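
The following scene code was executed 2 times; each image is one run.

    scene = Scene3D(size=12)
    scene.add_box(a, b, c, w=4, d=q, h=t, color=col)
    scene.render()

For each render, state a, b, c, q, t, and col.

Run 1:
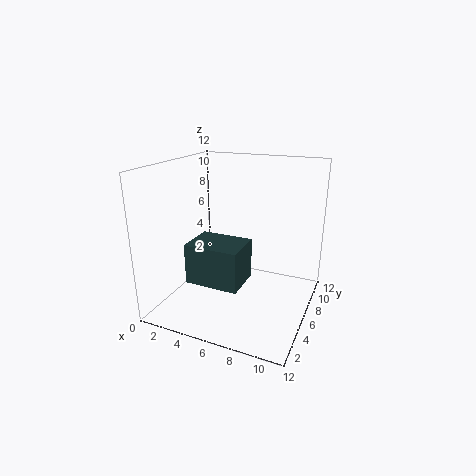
a = 4
b = 1
c = 4
q = 3
t = 3
col = 'darkslategray'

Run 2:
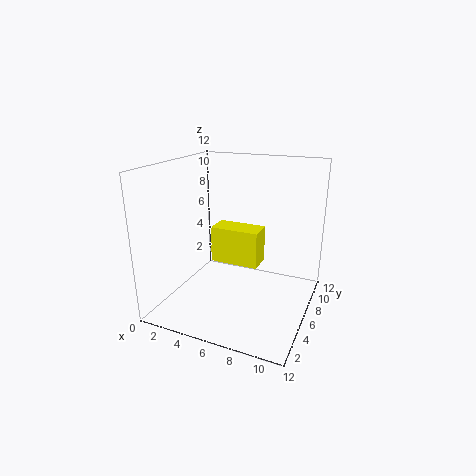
a = 4
b = 5
c = 4
q = 2
t = 3
col = 'yellow'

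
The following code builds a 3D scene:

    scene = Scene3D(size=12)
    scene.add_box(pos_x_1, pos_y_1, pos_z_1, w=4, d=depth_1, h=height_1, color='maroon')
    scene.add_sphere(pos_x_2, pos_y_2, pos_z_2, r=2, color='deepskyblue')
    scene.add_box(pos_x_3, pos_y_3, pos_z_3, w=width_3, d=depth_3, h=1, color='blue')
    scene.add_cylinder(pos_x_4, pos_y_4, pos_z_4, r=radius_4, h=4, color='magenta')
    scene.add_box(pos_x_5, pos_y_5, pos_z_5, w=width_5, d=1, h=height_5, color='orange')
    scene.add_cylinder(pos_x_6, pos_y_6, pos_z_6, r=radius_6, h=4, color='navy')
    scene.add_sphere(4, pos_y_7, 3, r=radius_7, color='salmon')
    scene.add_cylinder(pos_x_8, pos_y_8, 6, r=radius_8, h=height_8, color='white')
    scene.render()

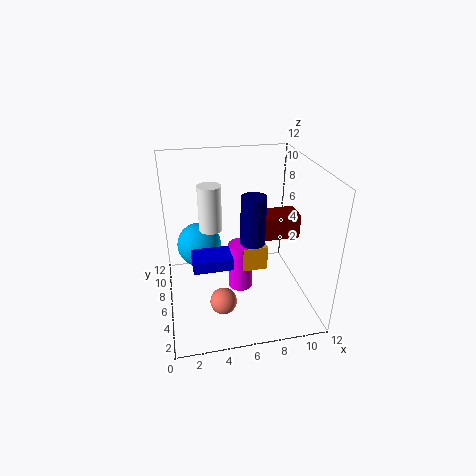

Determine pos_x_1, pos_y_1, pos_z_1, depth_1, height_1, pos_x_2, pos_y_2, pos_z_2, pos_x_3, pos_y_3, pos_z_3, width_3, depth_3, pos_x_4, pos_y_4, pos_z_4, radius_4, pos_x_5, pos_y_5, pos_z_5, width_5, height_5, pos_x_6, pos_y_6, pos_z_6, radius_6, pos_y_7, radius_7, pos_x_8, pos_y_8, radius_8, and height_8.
pos_x_1 = 7
pos_y_1 = 5
pos_z_1 = 6
depth_1 = 2
height_1 = 2
pos_x_2 = 3
pos_y_2 = 9
pos_z_2 = 4
pos_x_3 = 2
pos_y_3 = 3
pos_z_3 = 5
width_3 = 3
depth_3 = 2
pos_x_4 = 6
pos_y_4 = 5
pos_z_4 = 2
radius_4 = 1
pos_x_5 = 6
pos_y_5 = 4
pos_z_5 = 4
width_5 = 2
height_5 = 2
pos_x_6 = 7
pos_y_6 = 5
pos_z_6 = 6
radius_6 = 1
pos_y_7 = 2
radius_7 = 1
pos_x_8 = 4
pos_y_8 = 8
radius_8 = 1
height_8 = 4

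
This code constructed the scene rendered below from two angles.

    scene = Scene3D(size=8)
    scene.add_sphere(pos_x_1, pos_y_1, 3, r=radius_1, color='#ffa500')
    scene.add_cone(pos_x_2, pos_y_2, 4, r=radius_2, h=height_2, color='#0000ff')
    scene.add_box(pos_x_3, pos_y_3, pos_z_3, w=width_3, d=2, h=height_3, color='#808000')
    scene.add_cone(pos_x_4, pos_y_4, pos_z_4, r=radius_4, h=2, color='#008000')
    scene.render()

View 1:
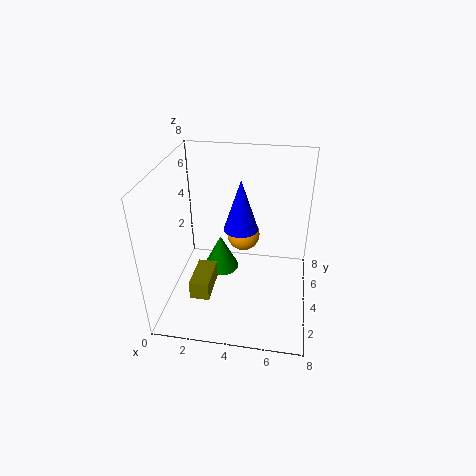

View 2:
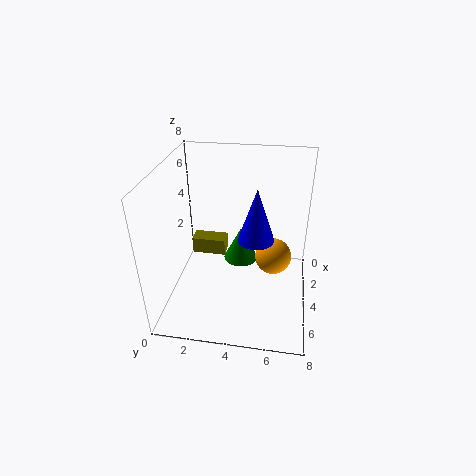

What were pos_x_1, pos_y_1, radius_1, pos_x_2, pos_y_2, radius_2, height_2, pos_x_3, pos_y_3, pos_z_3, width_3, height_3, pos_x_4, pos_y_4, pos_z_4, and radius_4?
pos_x_1 = 4, pos_y_1 = 6, radius_1 = 1, pos_x_2 = 4, pos_y_2 = 5, radius_2 = 1, height_2 = 3, pos_x_3 = 2, pos_y_3 = 1, pos_z_3 = 2, width_3 = 1, height_3 = 1, pos_x_4 = 3, pos_y_4 = 4, pos_z_4 = 2, radius_4 = 1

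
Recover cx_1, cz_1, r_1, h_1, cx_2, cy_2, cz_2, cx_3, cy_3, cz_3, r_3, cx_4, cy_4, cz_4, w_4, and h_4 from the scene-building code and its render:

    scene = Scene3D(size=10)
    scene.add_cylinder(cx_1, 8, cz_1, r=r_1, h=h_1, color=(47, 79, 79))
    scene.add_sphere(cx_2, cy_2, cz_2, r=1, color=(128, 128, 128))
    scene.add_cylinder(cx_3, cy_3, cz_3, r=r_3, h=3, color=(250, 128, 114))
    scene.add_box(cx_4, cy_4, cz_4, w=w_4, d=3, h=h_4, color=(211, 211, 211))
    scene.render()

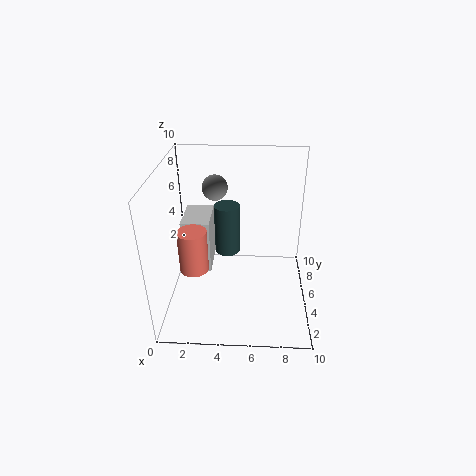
cx_1 = 4, cz_1 = 2, r_1 = 1, h_1 = 4, cx_2 = 3, cy_2 = 9, cz_2 = 7, cx_3 = 2, cy_3 = 4, cz_3 = 3, r_3 = 1, cx_4 = 1, cy_4 = 5, cz_4 = 2, w_4 = 2, h_4 = 4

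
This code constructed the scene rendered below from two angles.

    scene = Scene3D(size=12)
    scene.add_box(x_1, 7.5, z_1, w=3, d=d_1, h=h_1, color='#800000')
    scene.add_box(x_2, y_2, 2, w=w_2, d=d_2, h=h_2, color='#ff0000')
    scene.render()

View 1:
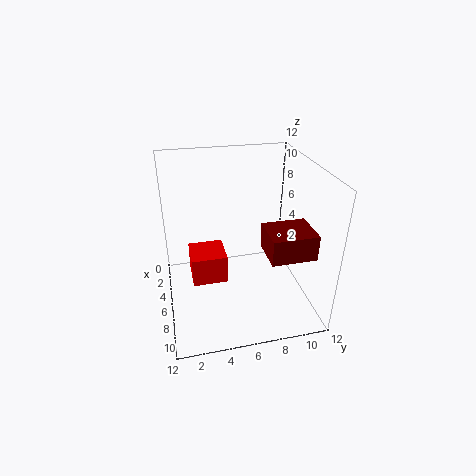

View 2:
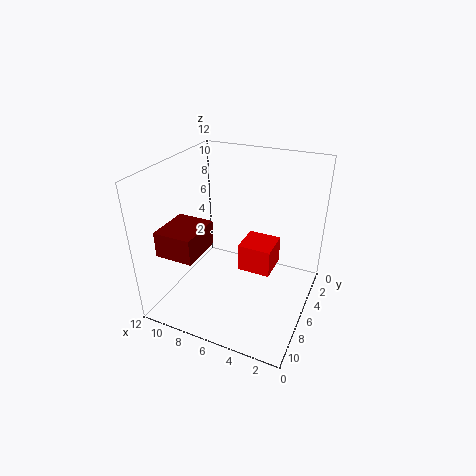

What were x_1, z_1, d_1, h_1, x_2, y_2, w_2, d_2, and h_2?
x_1 = 7.5, z_1 = 6, d_1 = 3.5, h_1 = 2, x_2 = 3.5, y_2 = 2, w_2 = 3, d_2 = 3, h_2 = 2.5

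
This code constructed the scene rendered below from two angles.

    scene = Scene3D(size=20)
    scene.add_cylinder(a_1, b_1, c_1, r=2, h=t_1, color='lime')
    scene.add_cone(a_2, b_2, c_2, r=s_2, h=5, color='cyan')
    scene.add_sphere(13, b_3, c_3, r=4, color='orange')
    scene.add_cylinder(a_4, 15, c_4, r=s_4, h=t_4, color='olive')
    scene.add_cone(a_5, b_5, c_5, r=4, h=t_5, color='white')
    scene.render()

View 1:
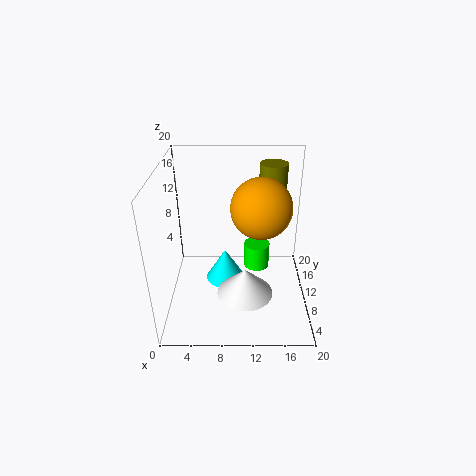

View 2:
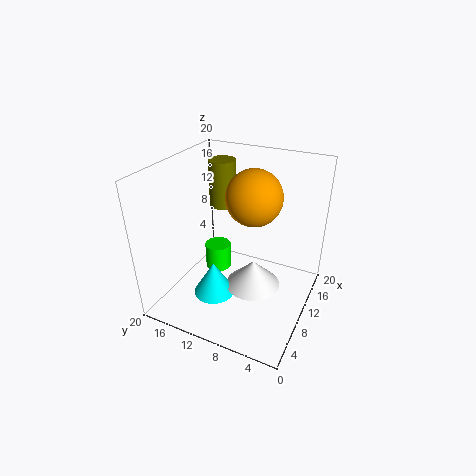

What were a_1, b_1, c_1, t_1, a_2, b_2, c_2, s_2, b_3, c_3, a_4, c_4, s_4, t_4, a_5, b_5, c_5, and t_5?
a_1 = 13
b_1 = 15
c_1 = 2
t_1 = 4
a_2 = 8
b_2 = 13
c_2 = 1
s_2 = 3
b_3 = 9
c_3 = 15
a_4 = 15
c_4 = 12
s_4 = 2
t_4 = 7
a_5 = 11
b_5 = 8
c_5 = 2
t_5 = 4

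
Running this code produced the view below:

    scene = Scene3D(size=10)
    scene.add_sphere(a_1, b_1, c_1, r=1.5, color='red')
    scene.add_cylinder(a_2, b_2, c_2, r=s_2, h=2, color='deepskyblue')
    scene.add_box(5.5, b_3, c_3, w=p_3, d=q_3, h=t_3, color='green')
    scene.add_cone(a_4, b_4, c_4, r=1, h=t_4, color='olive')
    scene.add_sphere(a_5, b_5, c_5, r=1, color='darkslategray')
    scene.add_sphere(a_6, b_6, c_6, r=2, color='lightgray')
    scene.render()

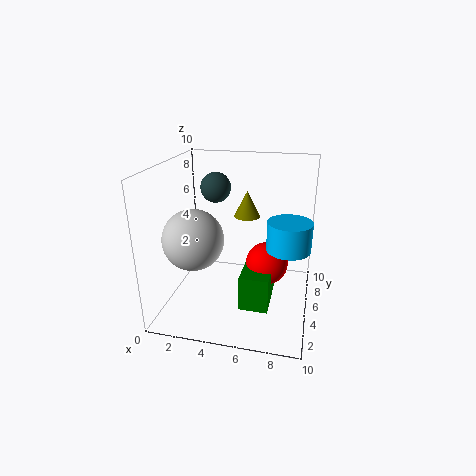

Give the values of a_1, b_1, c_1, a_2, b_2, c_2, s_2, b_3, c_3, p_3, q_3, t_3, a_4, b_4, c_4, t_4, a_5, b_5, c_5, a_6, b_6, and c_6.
a_1 = 7, b_1 = 5.5, c_1 = 3, a_2 = 8.5, b_2 = 5, c_2 = 4.5, s_2 = 1.5, b_3 = 3, c_3 = 0.5, p_3 = 2, q_3 = 3.5, t_3 = 2.5, a_4 = 5, b_4 = 8, c_4 = 5.5, t_4 = 2, a_5 = 3.5, b_5 = 5, c_5 = 8.5, a_6 = 2.5, b_6 = 3, c_6 = 5.5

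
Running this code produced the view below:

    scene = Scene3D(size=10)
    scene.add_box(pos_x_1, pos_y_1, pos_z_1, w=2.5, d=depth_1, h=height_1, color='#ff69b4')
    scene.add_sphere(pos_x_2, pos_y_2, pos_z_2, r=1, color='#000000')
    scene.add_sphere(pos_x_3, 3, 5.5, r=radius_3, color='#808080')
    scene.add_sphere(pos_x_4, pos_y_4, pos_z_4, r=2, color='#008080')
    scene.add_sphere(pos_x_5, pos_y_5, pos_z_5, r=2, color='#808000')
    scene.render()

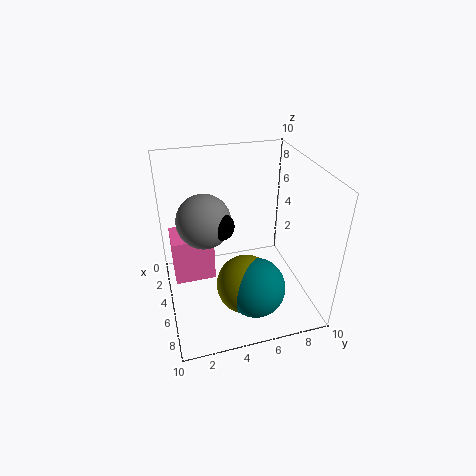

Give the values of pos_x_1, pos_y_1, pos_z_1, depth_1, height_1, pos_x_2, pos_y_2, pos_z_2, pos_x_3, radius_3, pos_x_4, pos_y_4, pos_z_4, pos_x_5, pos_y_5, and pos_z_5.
pos_x_1 = 1.5, pos_y_1 = 0.5, pos_z_1 = 1, depth_1 = 3, height_1 = 3.5, pos_x_2 = 4, pos_y_2 = 4, pos_z_2 = 5.5, pos_x_3 = 3, radius_3 = 2, pos_x_4 = 7.5, pos_y_4 = 5.5, pos_z_4 = 2.5, pos_x_5 = 7, pos_y_5 = 5, pos_z_5 = 2.5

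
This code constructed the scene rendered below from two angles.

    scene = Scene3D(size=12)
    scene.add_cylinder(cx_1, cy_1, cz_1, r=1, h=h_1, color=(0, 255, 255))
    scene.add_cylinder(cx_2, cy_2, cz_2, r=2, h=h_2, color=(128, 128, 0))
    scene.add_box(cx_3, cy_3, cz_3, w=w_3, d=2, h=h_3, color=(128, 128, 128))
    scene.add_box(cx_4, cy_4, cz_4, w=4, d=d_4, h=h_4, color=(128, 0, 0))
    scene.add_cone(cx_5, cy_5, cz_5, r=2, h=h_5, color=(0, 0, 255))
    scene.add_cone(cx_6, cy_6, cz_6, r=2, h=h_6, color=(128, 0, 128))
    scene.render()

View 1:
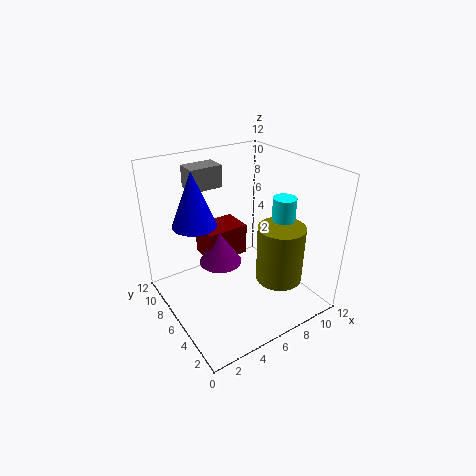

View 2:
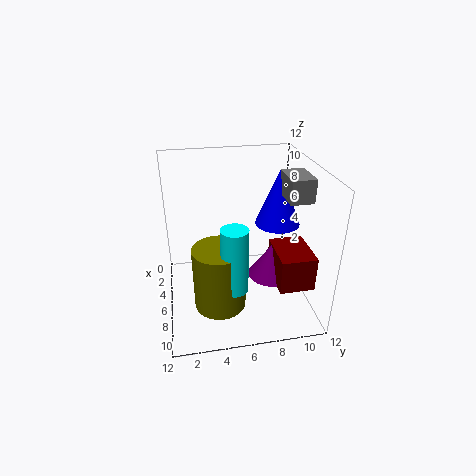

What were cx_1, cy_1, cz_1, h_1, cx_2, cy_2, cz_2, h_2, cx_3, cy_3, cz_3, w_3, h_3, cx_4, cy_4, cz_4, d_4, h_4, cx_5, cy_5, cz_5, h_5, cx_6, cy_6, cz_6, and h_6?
cx_1 = 10; cy_1 = 5; cz_1 = 4; h_1 = 5; cx_2 = 9; cy_2 = 4; cz_2 = 2; h_2 = 5; cx_3 = 4; cy_3 = 10; cz_3 = 9; w_3 = 3; h_3 = 2; cx_4 = 5; cy_4 = 9; cz_4 = 2; d_4 = 3; h_4 = 3; cx_5 = 4; cy_5 = 10; cz_5 = 6; h_5 = 5; cx_6 = 6; cy_6 = 9; cz_6 = 2; h_6 = 3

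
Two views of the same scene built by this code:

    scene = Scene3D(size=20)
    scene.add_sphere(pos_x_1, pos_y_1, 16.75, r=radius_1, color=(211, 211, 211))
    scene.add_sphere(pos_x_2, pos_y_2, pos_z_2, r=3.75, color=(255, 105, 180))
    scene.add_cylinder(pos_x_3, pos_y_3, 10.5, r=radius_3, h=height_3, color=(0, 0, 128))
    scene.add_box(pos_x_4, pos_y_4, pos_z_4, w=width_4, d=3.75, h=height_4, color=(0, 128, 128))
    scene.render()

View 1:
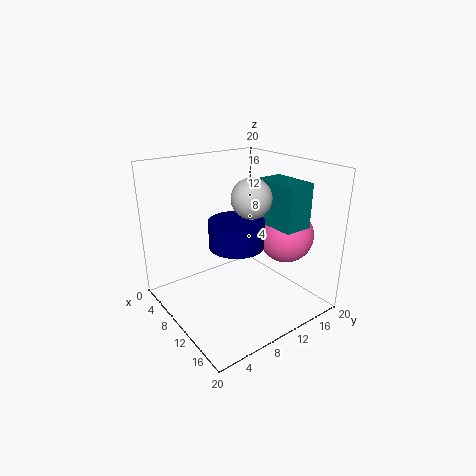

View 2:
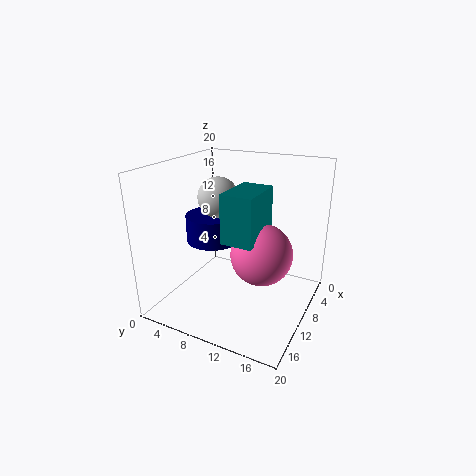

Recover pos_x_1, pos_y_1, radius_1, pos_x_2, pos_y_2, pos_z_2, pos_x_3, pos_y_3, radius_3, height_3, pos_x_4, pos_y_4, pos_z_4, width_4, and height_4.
pos_x_1 = 13.75; pos_y_1 = 9.25; radius_1 = 2.5; pos_x_2 = 14; pos_y_2 = 15.25; pos_z_2 = 10.5; pos_x_3 = 12.75; pos_y_3 = 7.75; radius_3 = 3.5; height_3 = 3.5; pos_x_4 = 11.75; pos_y_4 = 11.75; pos_z_4 = 12.75; width_4 = 6; height_4 = 5.75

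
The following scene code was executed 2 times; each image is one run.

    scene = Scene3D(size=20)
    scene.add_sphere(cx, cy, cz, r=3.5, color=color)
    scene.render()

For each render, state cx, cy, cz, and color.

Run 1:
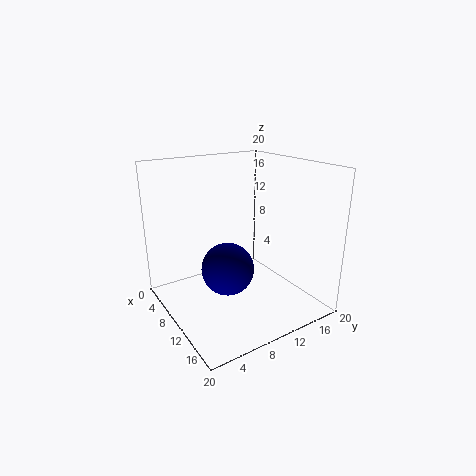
cx = 11.75
cy = 7.25
cz = 6.75
color = 'navy'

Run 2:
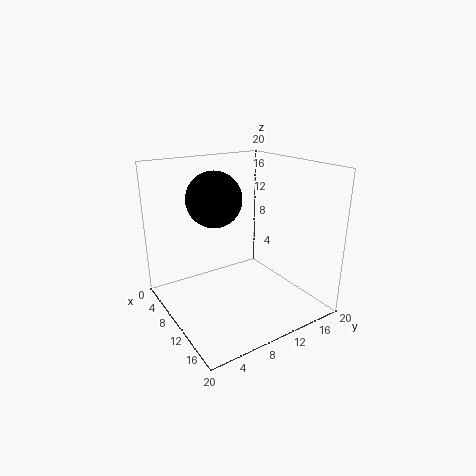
cx = 10.75
cy = 6
cz = 16.25
color = 'black'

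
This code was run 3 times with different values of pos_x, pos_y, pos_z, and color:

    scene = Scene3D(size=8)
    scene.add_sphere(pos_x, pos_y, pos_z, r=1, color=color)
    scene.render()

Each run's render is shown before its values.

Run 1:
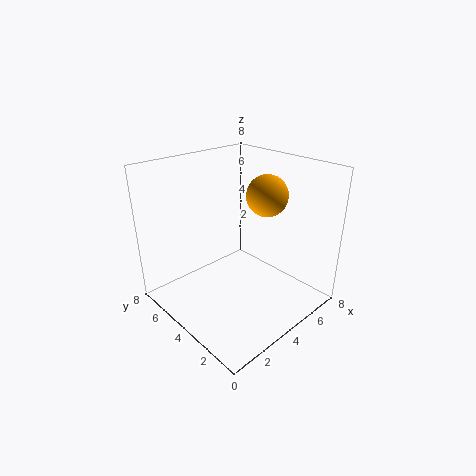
pos_x = 4, pos_y = 2, pos_z = 7, color = 'orange'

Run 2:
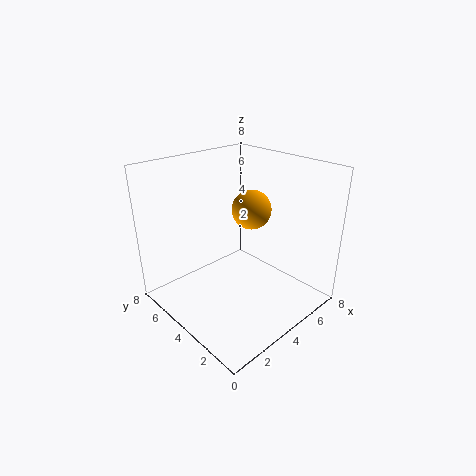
pos_x = 4, pos_y = 3, pos_z = 6, color = 'orange'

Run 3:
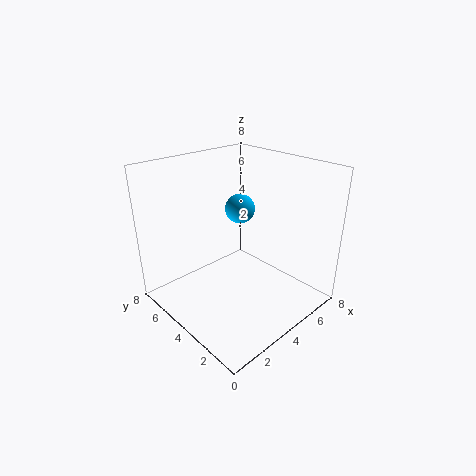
pos_x = 7, pos_y = 7, pos_z = 4, color = 'deepskyblue'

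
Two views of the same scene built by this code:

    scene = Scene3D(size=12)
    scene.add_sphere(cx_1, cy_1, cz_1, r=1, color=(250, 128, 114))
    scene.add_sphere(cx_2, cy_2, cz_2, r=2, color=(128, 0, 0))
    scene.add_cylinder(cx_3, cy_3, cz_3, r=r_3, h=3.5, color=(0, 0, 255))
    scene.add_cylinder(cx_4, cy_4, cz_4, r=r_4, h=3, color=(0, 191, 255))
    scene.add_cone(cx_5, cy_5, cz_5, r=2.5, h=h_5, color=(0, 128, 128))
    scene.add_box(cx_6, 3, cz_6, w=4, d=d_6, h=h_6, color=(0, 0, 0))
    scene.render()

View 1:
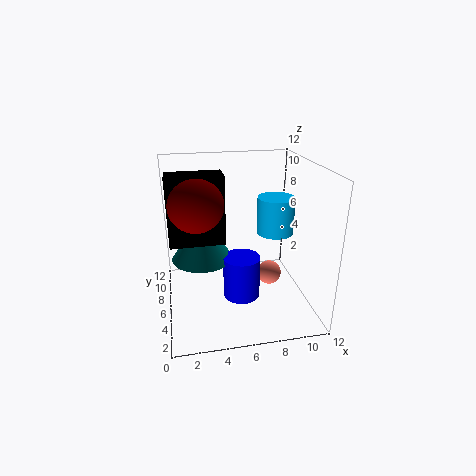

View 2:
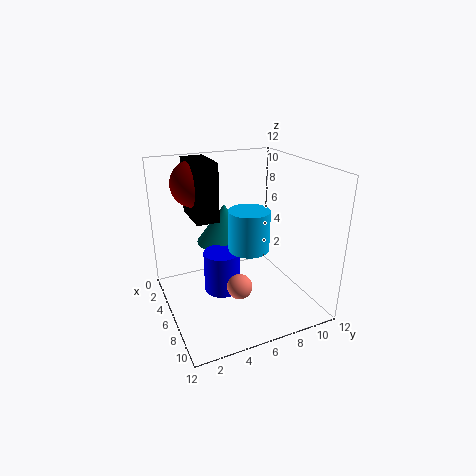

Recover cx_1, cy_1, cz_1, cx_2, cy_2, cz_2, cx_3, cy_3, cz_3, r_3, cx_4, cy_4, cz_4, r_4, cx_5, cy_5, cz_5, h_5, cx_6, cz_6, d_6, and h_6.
cx_1 = 8.5; cy_1 = 5; cz_1 = 3; cx_2 = 2.5; cy_2 = 3.5; cz_2 = 10; cx_3 = 6; cy_3 = 4.5; cz_3 = 1.5; r_3 = 1.5; cx_4 = 9; cy_4 = 5.5; cz_4 = 6.5; r_4 = 1.5; cx_5 = 3; cy_5 = 6; cz_5 = 4.5; h_5 = 3.5; cx_6 = 0.5; cz_6 = 7; d_6 = 2; h_6 = 5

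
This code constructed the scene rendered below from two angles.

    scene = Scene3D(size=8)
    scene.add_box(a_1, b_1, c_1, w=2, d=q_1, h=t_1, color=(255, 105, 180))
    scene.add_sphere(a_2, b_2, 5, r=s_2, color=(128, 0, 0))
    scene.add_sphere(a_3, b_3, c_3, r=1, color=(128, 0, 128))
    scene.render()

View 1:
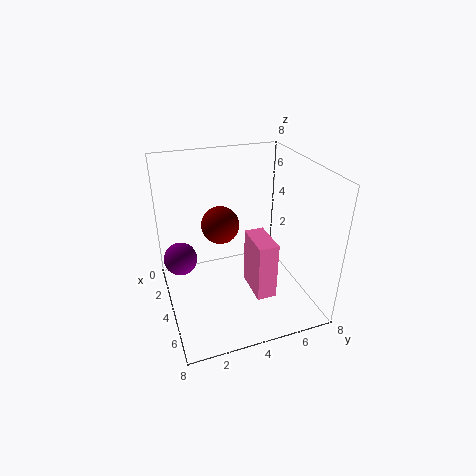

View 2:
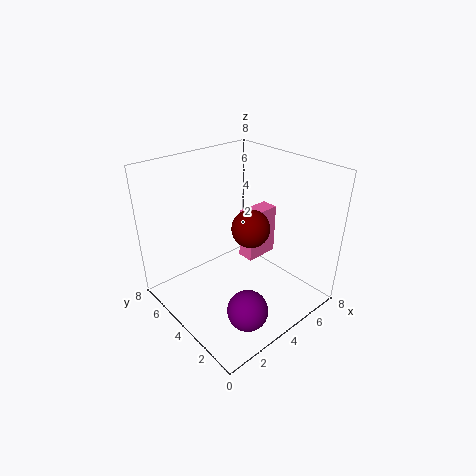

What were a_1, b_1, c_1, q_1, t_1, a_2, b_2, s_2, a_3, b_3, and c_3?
a_1 = 5, b_1 = 4, c_1 = 2, q_1 = 1, t_1 = 3, a_2 = 4, b_2 = 3, s_2 = 1, a_3 = 2, b_3 = 1, c_3 = 2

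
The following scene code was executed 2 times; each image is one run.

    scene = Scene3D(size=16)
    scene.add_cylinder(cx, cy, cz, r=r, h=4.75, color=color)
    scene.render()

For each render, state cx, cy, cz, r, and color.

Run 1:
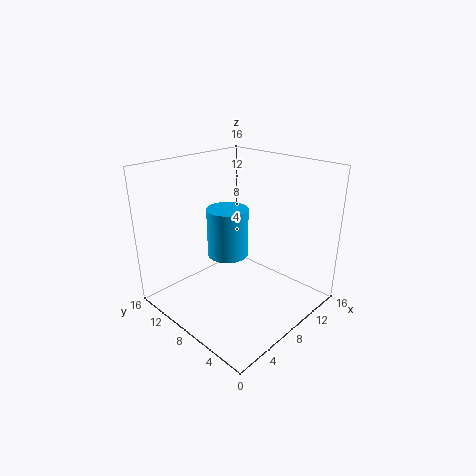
cx = 4.75, cy = 6.25, cz = 8, r = 2, color = 'deepskyblue'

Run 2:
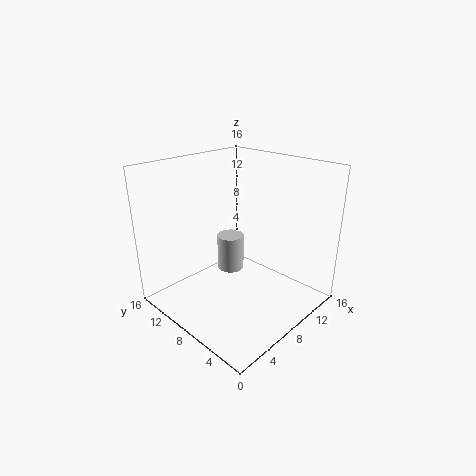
cx = 11.75, cy = 13, cz = 0.75, r = 1.75, color = 'lightgray'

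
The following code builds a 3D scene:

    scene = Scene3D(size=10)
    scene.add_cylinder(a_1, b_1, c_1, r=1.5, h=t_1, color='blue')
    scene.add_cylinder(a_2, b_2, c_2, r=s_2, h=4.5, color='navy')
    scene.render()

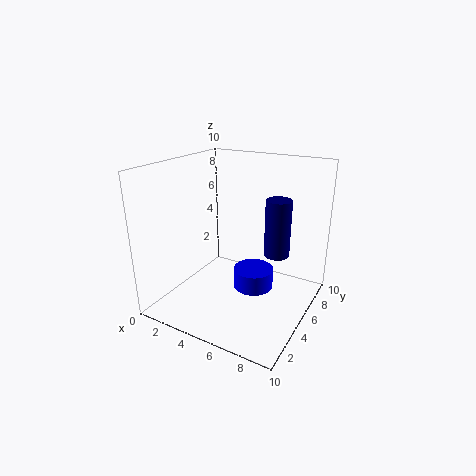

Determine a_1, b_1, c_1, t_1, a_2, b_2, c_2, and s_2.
a_1 = 5.5, b_1 = 6.5, c_1 = 0.5, t_1 = 1.5, a_2 = 6.5, b_2 = 8.5, c_2 = 2.5, s_2 = 1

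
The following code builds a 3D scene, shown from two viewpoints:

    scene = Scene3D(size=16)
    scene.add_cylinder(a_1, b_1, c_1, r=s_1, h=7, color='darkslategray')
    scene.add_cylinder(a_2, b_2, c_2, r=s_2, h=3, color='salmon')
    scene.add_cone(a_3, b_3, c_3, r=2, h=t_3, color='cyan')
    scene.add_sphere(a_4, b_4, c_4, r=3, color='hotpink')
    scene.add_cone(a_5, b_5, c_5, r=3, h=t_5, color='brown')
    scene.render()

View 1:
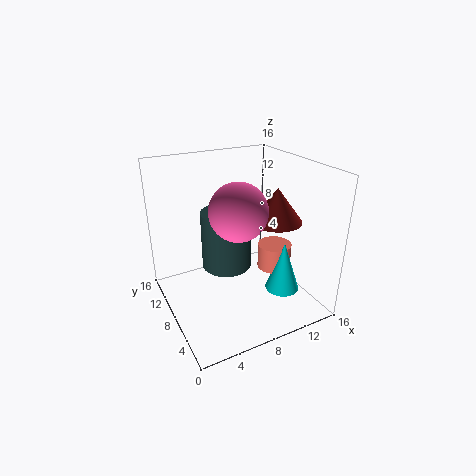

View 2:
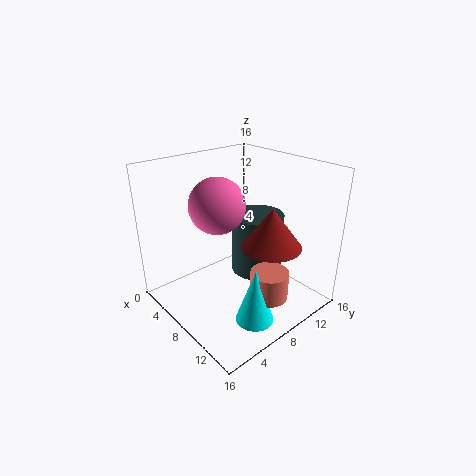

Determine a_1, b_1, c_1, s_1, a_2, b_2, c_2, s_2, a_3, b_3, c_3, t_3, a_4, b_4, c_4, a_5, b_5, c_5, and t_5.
a_1 = 8; b_1 = 11; c_1 = 3; s_1 = 3; a_2 = 13; b_2 = 8; c_2 = 3; s_2 = 2; a_3 = 13; b_3 = 6; c_3 = 1; t_3 = 6; a_4 = 7; b_4 = 6; c_4 = 12; a_5 = 13; b_5 = 8; c_5 = 9; t_5 = 4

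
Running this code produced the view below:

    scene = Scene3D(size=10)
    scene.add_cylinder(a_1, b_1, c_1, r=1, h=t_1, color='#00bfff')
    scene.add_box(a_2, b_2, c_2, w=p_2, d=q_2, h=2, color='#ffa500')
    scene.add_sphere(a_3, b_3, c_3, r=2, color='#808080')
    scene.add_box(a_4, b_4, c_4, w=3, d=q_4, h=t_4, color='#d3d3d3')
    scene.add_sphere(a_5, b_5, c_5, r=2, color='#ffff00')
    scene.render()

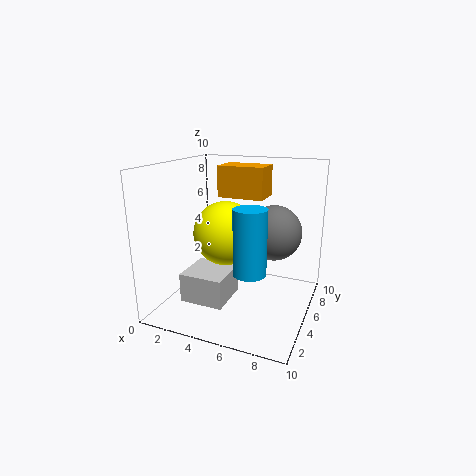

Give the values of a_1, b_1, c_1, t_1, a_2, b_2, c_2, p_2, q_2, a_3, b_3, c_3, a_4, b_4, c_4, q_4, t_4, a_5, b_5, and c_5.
a_1 = 7; b_1 = 2; c_1 = 4; t_1 = 4; a_2 = 4; b_2 = 4; c_2 = 8; p_2 = 3; q_2 = 2; a_3 = 7; b_3 = 7; c_3 = 5; a_4 = 2; b_4 = 2; c_4 = 1; q_4 = 3; t_4 = 2; a_5 = 5; b_5 = 3; c_5 = 6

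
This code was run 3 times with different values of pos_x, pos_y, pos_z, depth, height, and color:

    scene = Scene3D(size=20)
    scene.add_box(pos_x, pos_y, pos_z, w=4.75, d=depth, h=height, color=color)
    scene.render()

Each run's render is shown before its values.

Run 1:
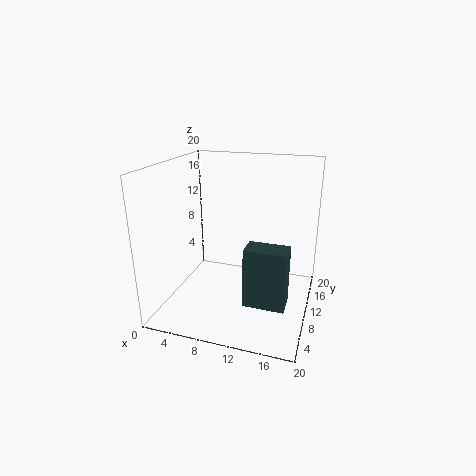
pos_x = 13.5
pos_y = 0.75
pos_z = 5.75
depth = 2.75
height = 7
color = 'darkslategray'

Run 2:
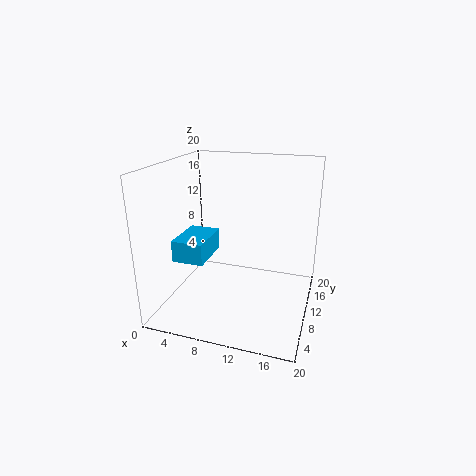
pos_x = 0.25
pos_y = 8.5
pos_z = 5.5
depth = 7
height = 3.25
color = 'deepskyblue'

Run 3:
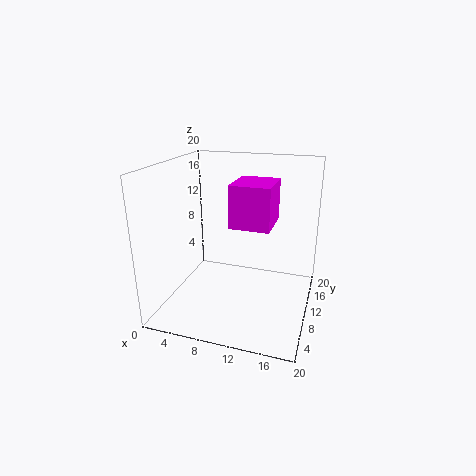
pos_x = 11
pos_y = 3.25
pos_z = 14
depth = 5.5
height = 5
color = 'magenta'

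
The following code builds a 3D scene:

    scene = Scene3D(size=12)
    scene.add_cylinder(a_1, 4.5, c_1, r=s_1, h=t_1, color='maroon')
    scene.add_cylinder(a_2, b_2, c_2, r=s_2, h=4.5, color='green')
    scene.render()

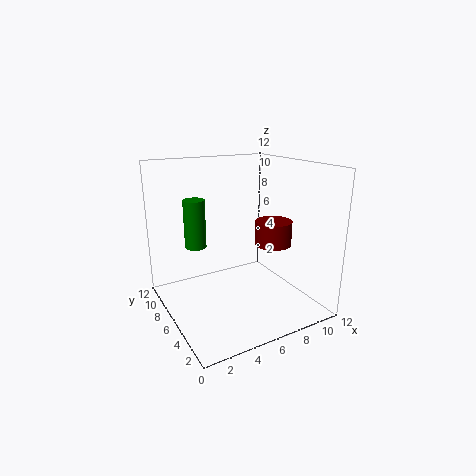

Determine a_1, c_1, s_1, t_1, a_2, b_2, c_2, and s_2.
a_1 = 8.5; c_1 = 5.5; s_1 = 1.5; t_1 = 2; a_2 = 4; b_2 = 10.5; c_2 = 4; s_2 = 1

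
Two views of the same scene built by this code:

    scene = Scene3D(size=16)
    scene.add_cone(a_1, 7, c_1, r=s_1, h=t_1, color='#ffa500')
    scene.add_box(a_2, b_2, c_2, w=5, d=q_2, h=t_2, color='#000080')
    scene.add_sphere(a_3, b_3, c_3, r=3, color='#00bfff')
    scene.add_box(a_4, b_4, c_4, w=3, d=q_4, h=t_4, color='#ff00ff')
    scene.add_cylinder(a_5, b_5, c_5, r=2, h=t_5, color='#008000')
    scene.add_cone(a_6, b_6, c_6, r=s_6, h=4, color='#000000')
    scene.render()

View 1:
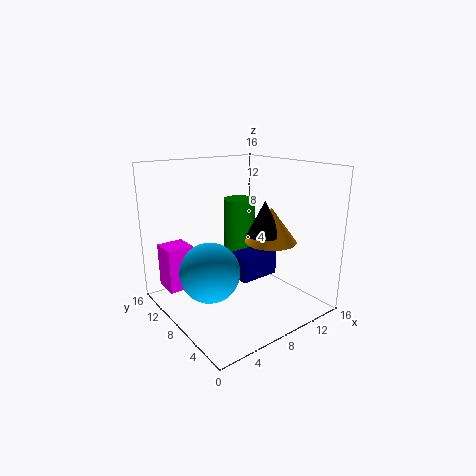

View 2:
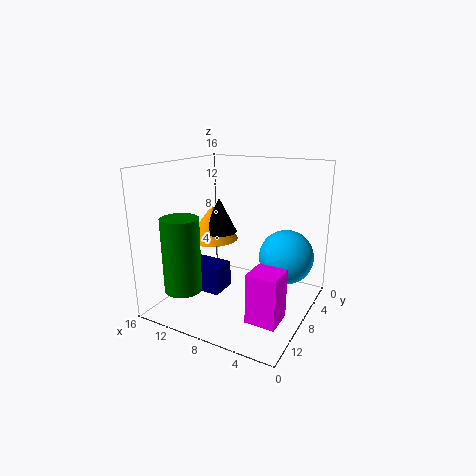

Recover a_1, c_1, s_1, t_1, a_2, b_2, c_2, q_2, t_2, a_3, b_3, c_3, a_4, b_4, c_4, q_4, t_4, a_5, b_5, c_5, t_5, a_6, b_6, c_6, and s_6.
a_1 = 12
c_1 = 7
s_1 = 3
t_1 = 4
a_2 = 9
b_2 = 8
c_2 = 2
q_2 = 3
t_2 = 3
a_3 = 3
b_3 = 6
c_3 = 6
a_4 = 1
b_4 = 11
c_4 = 2
q_4 = 3
t_4 = 5
a_5 = 12
b_5 = 13
c_5 = 3
t_5 = 8
a_6 = 11
b_6 = 7
c_6 = 8
s_6 = 2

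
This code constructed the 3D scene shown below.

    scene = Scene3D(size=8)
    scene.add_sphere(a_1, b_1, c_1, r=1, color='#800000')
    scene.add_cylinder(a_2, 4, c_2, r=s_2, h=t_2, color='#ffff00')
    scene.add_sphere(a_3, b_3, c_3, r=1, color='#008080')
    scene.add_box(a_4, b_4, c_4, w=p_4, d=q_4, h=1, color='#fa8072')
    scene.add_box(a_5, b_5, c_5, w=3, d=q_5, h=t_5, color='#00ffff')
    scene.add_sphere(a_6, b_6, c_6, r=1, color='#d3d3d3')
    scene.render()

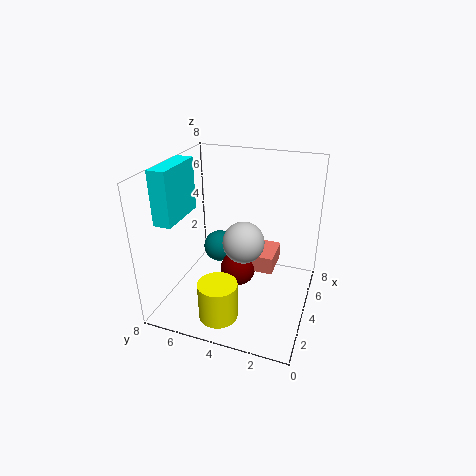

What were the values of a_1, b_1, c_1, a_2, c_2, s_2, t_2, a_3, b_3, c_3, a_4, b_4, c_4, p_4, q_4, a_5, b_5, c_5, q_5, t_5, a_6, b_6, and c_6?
a_1 = 4, b_1 = 4, c_1 = 2, a_2 = 1, c_2 = 1, s_2 = 1, t_2 = 2, a_3 = 6, b_3 = 6, c_3 = 2, a_4 = 4, b_4 = 2, c_4 = 2, p_4 = 2, q_4 = 2, a_5 = 2, b_5 = 7, c_5 = 5, q_5 = 1, t_5 = 3, a_6 = 2, b_6 = 3, c_6 = 5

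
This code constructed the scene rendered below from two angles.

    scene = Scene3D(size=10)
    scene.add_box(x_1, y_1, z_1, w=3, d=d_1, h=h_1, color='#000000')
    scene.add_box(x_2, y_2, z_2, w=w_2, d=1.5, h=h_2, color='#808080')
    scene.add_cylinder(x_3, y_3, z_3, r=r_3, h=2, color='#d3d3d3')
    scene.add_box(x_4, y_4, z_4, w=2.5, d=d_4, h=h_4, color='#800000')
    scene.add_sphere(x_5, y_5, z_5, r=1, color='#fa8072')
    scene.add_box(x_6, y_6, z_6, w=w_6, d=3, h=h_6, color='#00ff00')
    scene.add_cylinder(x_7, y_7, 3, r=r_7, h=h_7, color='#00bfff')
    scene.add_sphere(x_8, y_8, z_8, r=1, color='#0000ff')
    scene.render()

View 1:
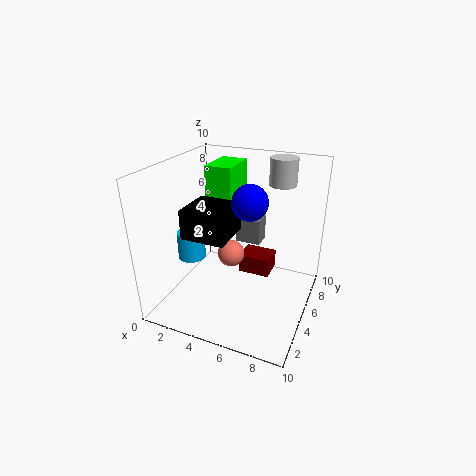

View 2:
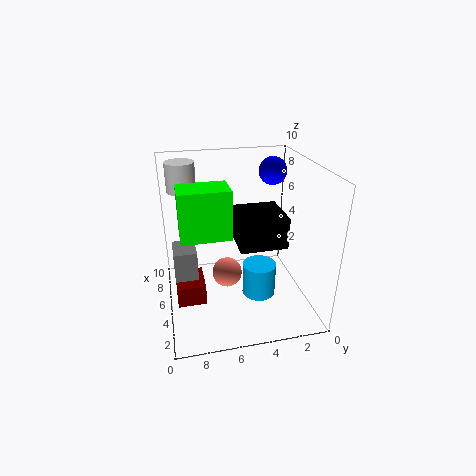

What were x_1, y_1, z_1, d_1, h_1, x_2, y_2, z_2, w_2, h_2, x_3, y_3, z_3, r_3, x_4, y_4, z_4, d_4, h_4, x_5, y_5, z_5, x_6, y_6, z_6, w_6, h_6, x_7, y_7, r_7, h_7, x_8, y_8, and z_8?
x_1 = 2, y_1 = 2.5, z_1 = 5.5, d_1 = 3, h_1 = 2, x_2 = 3.5, y_2 = 8, z_2 = 3, w_2 = 2, h_2 = 2, x_3 = 7, y_3 = 8.5, z_3 = 8, r_3 = 1, x_4 = 4, y_4 = 7.5, z_4 = 0.5, d_4 = 2, h_4 = 1.5, x_5 = 4, y_5 = 6, z_5 = 3, x_6 = 2, y_6 = 6, z_6 = 6.5, w_6 = 2, h_6 = 3, x_7 = 1.5, y_7 = 4.5, r_7 = 1, h_7 = 2, x_8 = 7, y_8 = 2, z_8 = 9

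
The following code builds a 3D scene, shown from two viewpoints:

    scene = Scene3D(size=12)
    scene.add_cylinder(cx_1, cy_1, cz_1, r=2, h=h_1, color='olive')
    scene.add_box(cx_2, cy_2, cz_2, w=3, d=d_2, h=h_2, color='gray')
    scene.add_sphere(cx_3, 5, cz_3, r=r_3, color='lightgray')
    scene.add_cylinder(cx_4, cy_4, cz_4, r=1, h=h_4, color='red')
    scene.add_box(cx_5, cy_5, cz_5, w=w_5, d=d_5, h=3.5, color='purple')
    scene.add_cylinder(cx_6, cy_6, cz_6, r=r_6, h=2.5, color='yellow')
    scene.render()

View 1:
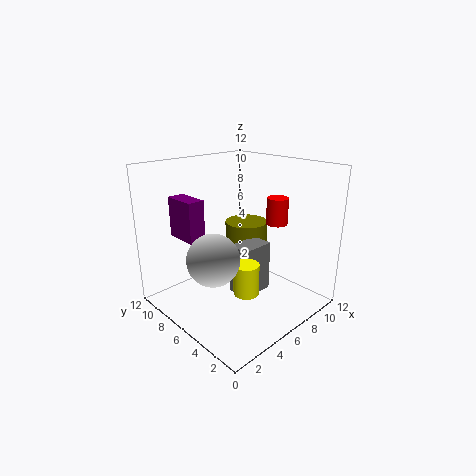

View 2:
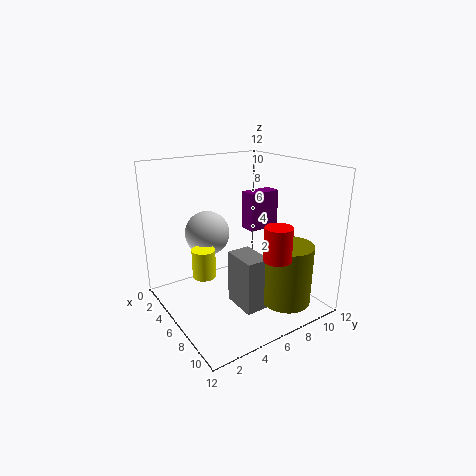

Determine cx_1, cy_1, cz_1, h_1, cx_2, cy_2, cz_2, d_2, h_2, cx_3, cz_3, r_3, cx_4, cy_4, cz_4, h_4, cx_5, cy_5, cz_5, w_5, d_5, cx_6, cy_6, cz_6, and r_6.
cx_1 = 9.5
cy_1 = 8.5
cz_1 = 1
h_1 = 5
cx_2 = 6
cy_2 = 5
cz_2 = 0.5
d_2 = 2
h_2 = 4.5
cx_3 = 2.5
cz_3 = 5.5
r_3 = 2
cx_4 = 11
cy_4 = 6
cz_4 = 6
h_4 = 2.5
cx_5 = 3
cy_5 = 8.5
cz_5 = 5.5
w_5 = 1.5
d_5 = 3
cx_6 = 4.5
cy_6 = 3.5
cz_6 = 2.5
r_6 = 1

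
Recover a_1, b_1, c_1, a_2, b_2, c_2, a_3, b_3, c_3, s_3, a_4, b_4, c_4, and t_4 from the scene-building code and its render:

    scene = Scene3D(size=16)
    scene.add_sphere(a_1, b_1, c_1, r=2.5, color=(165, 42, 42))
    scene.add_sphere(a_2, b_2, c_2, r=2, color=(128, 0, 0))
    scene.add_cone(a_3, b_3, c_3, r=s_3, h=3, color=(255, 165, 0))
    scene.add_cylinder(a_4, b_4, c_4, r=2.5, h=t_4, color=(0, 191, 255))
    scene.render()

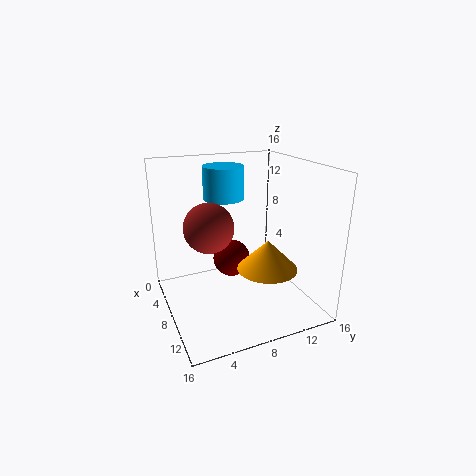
a_1 = 10
b_1 = 4
c_1 = 10.5
a_2 = 8.5
b_2 = 7
c_2 = 6
a_3 = 13
b_3 = 9
c_3 = 6.5
s_3 = 3
a_4 = 2.5
b_4 = 8.5
c_4 = 11
t_4 = 4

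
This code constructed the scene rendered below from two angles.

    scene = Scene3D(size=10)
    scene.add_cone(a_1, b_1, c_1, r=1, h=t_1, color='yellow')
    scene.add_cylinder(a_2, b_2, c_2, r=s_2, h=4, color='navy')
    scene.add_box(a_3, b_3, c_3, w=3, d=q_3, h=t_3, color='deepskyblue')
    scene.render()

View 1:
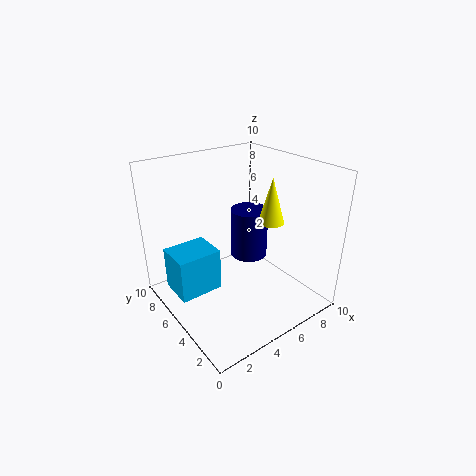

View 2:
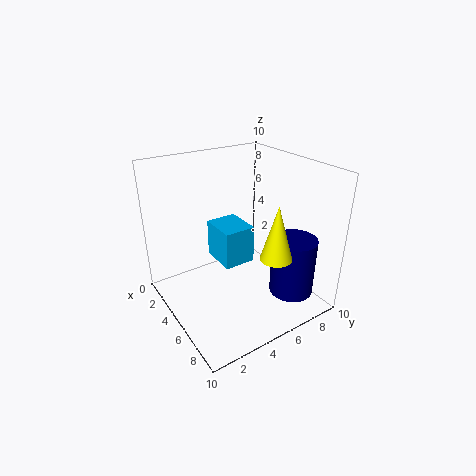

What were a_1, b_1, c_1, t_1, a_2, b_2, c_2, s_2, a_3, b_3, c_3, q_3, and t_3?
a_1 = 8.5, b_1 = 5.5, c_1 = 5, t_1 = 3.5, a_2 = 8, b_2 = 7.5, c_2 = 1.5, s_2 = 1.5, a_3 = 0.5, b_3 = 5, c_3 = 1.5, q_3 = 2.5, t_3 = 3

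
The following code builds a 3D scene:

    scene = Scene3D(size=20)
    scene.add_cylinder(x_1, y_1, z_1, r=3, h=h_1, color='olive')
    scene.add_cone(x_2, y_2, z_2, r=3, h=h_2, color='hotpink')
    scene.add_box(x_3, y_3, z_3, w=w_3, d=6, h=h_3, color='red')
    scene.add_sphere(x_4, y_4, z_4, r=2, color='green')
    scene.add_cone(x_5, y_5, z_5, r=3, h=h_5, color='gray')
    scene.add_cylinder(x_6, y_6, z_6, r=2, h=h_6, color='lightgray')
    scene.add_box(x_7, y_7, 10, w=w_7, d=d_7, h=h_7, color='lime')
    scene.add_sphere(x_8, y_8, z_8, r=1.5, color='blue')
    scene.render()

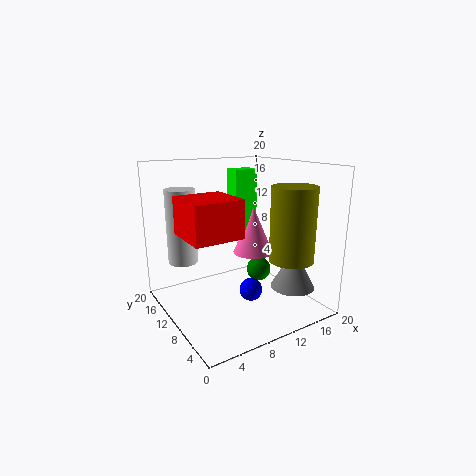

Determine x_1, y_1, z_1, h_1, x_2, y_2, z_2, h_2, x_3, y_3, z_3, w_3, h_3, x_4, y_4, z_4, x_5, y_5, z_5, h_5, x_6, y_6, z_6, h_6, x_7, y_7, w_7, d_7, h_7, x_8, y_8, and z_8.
x_1 = 15, y_1 = 4.5, z_1 = 7.5, h_1 = 10, x_2 = 14, y_2 = 12, z_2 = 6.5, h_2 = 7, x_3 = 0.5, y_3 = 3, z_3 = 12.5, w_3 = 6, h_3 = 4.5, x_4 = 17, y_4 = 14.5, z_4 = 2, x_5 = 15.5, y_5 = 4.5, z_5 = 3.5, h_5 = 5.5, x_6 = 3, y_6 = 13, z_6 = 7, h_6 = 10, x_7 = 11, y_7 = 12, w_7 = 3.5, d_7 = 2.5, h_7 = 9, x_8 = 9.5, y_8 = 6, z_8 = 4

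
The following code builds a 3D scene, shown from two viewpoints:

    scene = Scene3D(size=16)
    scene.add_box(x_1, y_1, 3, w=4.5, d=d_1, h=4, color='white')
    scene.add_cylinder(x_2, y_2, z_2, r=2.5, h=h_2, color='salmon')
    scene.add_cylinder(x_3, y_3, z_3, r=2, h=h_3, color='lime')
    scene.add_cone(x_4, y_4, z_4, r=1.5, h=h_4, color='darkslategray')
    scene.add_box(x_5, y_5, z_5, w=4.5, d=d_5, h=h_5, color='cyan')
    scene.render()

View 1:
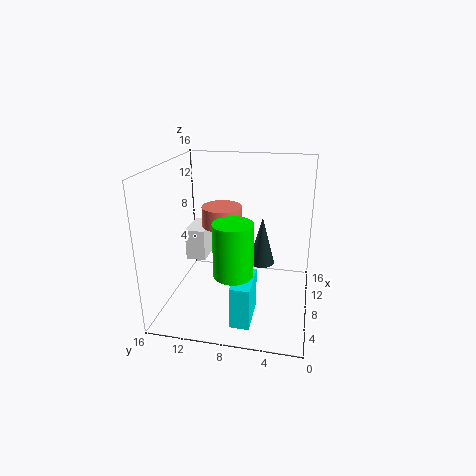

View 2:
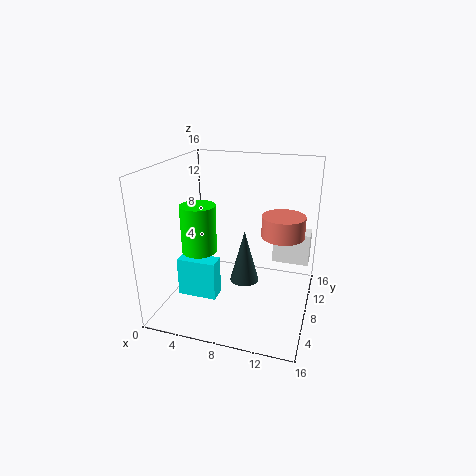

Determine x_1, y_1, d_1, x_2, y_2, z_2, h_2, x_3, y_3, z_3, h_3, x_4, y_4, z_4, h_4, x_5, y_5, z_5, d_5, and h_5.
x_1 = 11, y_1 = 13, d_1 = 2.5, x_2 = 12.5, y_2 = 11, z_2 = 7.5, h_2 = 2.5, x_3 = 3.5, y_3 = 7.5, z_3 = 6, h_3 = 5.5, x_4 = 9.5, y_4 = 5.5, z_4 = 4.5, h_4 = 5.5, x_5 = 1.5, y_5 = 5.5, z_5 = 1, d_5 = 2, h_5 = 4.5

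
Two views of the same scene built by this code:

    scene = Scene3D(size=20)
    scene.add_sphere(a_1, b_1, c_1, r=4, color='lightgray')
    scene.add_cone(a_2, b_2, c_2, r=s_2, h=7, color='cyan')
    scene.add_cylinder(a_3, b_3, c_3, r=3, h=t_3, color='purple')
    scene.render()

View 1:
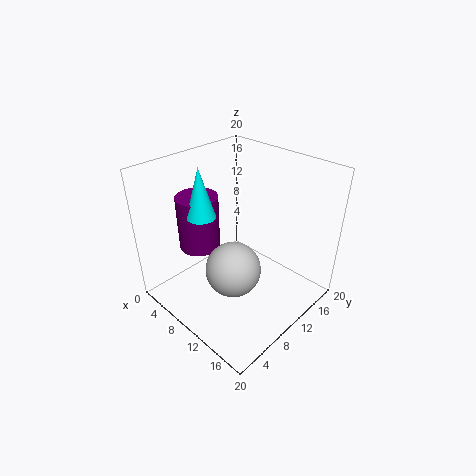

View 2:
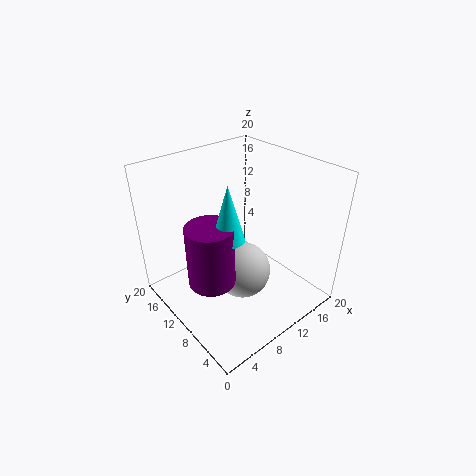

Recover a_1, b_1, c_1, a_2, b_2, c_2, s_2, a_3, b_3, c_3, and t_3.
a_1 = 10; b_1 = 9; c_1 = 5; a_2 = 6; b_2 = 7; c_2 = 13; s_2 = 2; a_3 = 4; b_3 = 8; c_3 = 7; t_3 = 8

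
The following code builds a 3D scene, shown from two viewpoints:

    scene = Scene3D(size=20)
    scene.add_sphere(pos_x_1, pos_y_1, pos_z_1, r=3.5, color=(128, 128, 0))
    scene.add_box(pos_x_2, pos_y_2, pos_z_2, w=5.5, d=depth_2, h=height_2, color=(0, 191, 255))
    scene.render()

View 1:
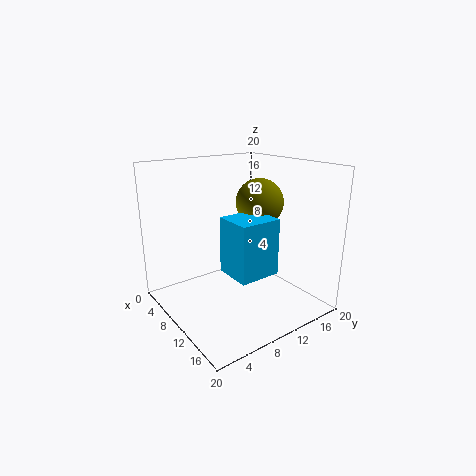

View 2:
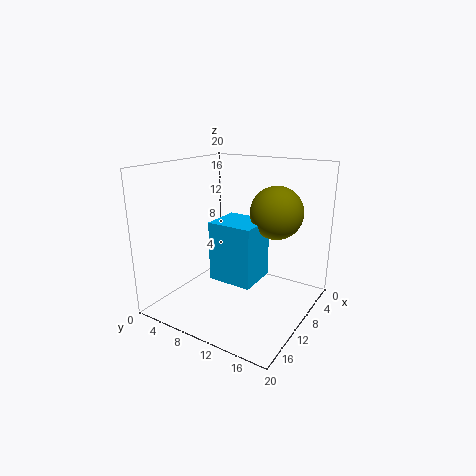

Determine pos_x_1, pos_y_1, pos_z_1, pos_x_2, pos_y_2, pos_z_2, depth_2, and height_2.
pos_x_1 = 8.5; pos_y_1 = 15; pos_z_1 = 14; pos_x_2 = 8.5; pos_y_2 = 8; pos_z_2 = 5; depth_2 = 6; height_2 = 8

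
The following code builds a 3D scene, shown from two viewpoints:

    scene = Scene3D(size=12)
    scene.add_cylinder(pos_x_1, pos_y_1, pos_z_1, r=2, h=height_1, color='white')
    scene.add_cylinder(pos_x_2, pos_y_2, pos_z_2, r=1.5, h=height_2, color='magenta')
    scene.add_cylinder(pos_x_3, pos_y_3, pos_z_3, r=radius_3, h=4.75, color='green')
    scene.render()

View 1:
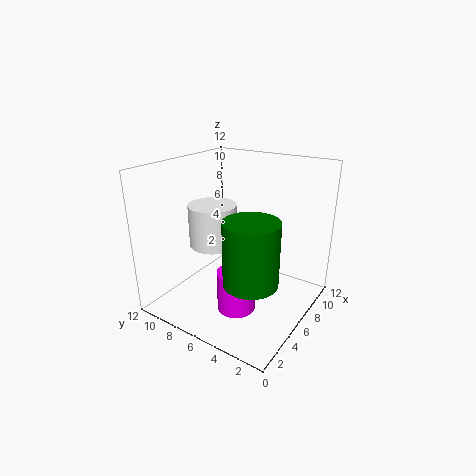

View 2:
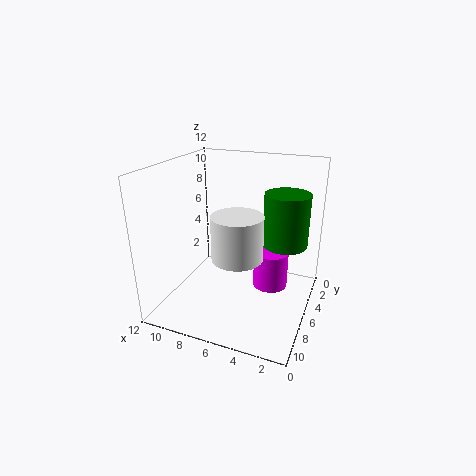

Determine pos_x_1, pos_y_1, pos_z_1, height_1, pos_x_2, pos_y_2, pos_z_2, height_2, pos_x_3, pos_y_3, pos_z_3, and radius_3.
pos_x_1 = 5.25; pos_y_1 = 8; pos_z_1 = 5.25; height_1 = 3.5; pos_x_2 = 3.5; pos_y_2 = 4.5; pos_z_2 = 1.25; height_2 = 3.25; pos_x_3 = 2.75; pos_y_3 = 2.75; pos_z_3 = 4.5; radius_3 = 2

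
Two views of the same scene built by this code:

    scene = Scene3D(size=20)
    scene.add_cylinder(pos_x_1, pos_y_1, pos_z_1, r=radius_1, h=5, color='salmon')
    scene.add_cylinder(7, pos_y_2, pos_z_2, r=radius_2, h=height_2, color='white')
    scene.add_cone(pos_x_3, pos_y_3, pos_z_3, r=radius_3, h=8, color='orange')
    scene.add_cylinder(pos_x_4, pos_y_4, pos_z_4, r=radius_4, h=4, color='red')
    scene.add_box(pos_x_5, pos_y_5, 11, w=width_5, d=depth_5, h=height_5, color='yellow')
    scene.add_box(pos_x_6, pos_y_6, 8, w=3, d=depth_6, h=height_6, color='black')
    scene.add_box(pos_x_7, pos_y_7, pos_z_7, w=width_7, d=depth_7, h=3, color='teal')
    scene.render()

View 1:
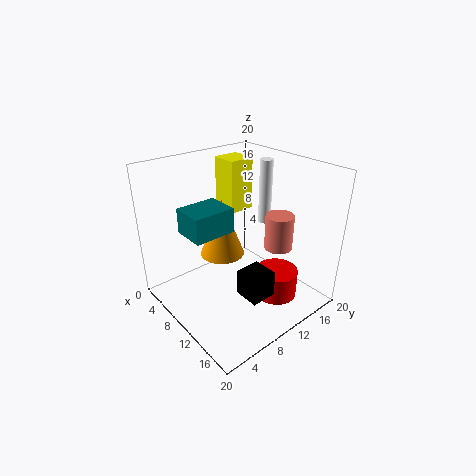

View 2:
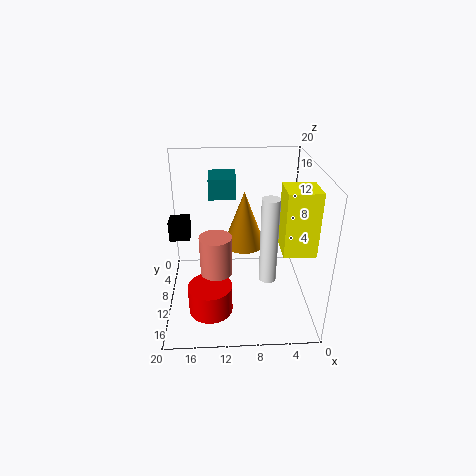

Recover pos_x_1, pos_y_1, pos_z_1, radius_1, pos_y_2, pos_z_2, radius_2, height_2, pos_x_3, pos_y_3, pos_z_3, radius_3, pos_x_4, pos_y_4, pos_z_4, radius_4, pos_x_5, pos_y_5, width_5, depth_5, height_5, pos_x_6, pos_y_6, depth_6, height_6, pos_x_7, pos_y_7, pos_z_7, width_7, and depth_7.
pos_x_1 = 13; pos_y_1 = 15; pos_z_1 = 8; radius_1 = 2; pos_y_2 = 18; pos_z_2 = 9; radius_2 = 1; height_2 = 10; pos_x_3 = 9; pos_y_3 = 8; pos_z_3 = 8; radius_3 = 3; pos_x_4 = 14; pos_y_4 = 14; pos_z_4 = 1; radius_4 = 3; pos_x_5 = 1; pos_y_5 = 13; width_5 = 4; depth_5 = 4; height_5 = 8; pos_x_6 = 17; pos_y_6 = 4; depth_6 = 3; height_6 = 3; pos_x_7 = 10; pos_y_7 = 1; pos_z_7 = 14; width_7 = 4; depth_7 = 5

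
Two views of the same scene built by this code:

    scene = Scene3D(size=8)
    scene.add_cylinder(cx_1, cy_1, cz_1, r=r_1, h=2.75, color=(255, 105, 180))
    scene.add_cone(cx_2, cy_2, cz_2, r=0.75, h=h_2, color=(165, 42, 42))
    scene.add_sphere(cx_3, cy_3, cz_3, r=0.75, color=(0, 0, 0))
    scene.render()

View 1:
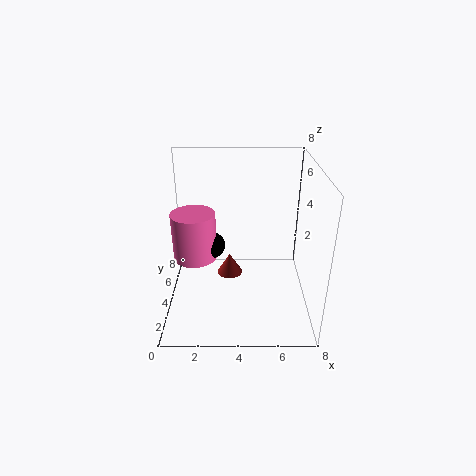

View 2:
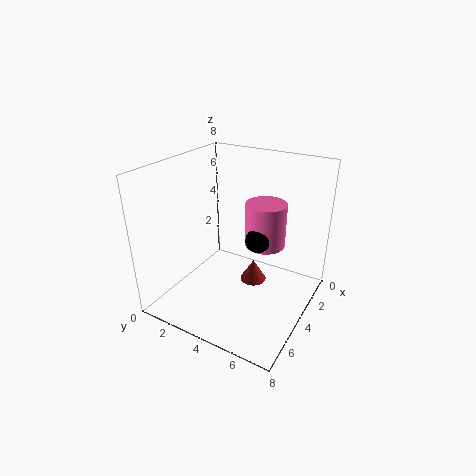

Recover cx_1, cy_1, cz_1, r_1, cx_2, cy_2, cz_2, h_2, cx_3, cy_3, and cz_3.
cx_1 = 1.5; cy_1 = 4.5; cz_1 = 2.5; r_1 = 1.25; cx_2 = 3.5; cy_2 = 4.75; cz_2 = 1.25; h_2 = 1.25; cx_3 = 2.5; cy_3 = 4.5; cz_3 = 3.25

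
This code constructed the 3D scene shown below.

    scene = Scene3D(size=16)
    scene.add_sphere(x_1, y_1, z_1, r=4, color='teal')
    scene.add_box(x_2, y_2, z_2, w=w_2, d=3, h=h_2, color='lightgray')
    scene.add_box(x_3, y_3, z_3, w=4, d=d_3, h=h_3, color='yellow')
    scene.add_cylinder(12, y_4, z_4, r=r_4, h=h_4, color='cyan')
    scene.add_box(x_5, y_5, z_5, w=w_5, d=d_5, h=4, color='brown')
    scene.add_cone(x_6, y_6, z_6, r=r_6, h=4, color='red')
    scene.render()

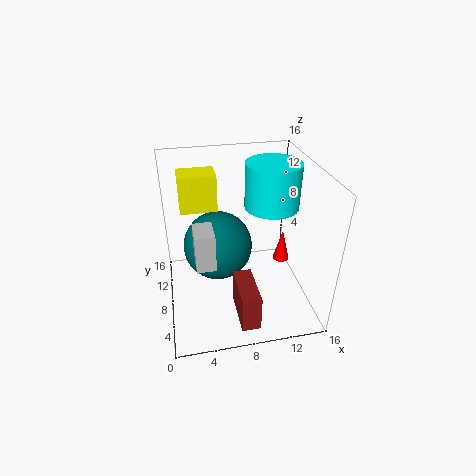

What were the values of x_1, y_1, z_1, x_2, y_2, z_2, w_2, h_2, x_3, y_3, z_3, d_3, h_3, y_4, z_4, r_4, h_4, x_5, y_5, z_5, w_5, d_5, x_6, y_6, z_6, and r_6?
x_1 = 6
y_1 = 10
z_1 = 6
x_2 = 3
y_2 = 4
z_2 = 7
w_2 = 2
h_2 = 4
x_3 = 2
y_3 = 9
z_3 = 11
d_3 = 3
h_3 = 4
y_4 = 9
z_4 = 11
r_4 = 3
h_4 = 5
x_5 = 7
y_5 = 1
z_5 = 1
w_5 = 2
d_5 = 5
x_6 = 14
y_6 = 10
z_6 = 3
r_6 = 1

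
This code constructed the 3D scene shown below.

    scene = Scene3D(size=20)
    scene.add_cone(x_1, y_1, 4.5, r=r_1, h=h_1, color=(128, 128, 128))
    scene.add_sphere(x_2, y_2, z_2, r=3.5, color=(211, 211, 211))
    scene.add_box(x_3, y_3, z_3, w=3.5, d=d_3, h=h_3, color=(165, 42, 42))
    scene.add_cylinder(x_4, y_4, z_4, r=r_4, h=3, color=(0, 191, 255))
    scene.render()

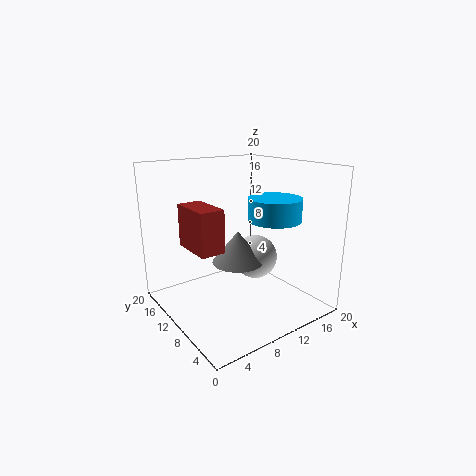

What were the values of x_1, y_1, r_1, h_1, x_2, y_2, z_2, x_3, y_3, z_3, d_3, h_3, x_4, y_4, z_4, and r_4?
x_1 = 12.5, y_1 = 13.5, r_1 = 4, h_1 = 5, x_2 = 16, y_2 = 13.5, z_2 = 4.5, x_3 = 4, y_3 = 9.5, z_3 = 8.5, d_3 = 6.5, h_3 = 6, x_4 = 13, y_4 = 6, z_4 = 13, r_4 = 3.5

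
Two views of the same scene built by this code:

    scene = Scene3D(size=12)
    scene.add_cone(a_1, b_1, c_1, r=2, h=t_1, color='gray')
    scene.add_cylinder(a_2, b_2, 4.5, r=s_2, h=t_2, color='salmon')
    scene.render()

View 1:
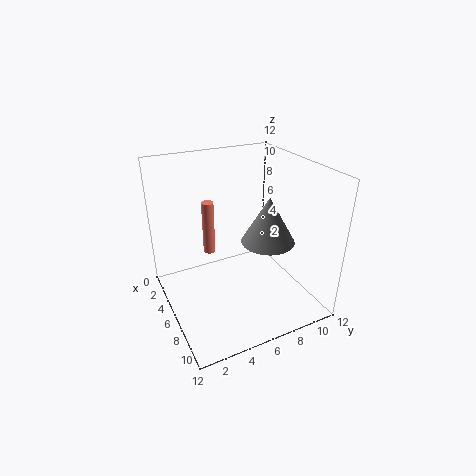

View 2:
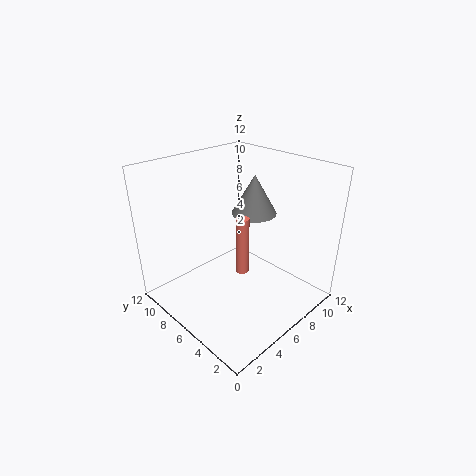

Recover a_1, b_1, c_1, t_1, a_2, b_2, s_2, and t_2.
a_1 = 9, b_1 = 7, c_1 = 7, t_1 = 3.5, a_2 = 4.5, b_2 = 4, s_2 = 0.5, t_2 = 4.5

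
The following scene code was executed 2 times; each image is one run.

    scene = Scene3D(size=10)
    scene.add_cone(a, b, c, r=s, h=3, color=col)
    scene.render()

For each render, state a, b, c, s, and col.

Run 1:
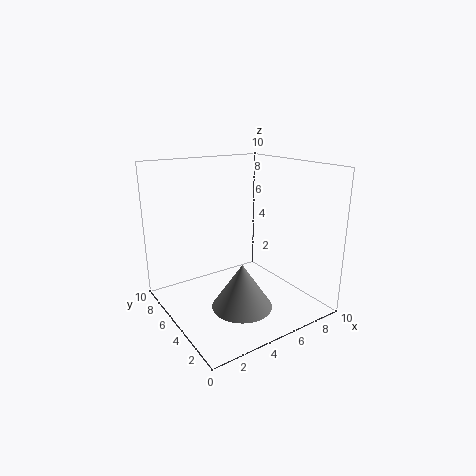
a = 4, b = 3, c = 1, s = 2, col = 'gray'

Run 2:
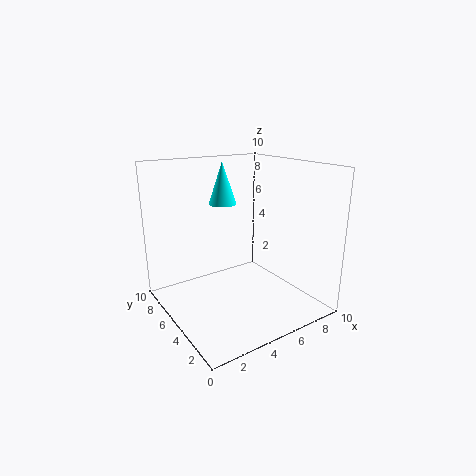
a = 5, b = 7, c = 7, s = 1, col = 'cyan'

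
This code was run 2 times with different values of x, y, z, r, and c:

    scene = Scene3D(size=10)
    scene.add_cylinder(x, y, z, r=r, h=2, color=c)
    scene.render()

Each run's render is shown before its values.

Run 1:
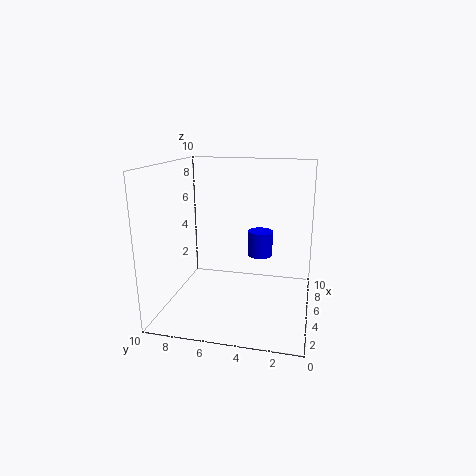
x = 8.5
y = 4
z = 2.5
r = 1
c = 'blue'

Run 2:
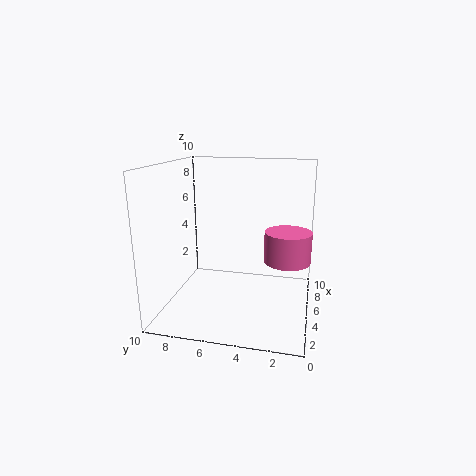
x = 4
y = 1.5
z = 4
r = 1.5
c = 'hotpink'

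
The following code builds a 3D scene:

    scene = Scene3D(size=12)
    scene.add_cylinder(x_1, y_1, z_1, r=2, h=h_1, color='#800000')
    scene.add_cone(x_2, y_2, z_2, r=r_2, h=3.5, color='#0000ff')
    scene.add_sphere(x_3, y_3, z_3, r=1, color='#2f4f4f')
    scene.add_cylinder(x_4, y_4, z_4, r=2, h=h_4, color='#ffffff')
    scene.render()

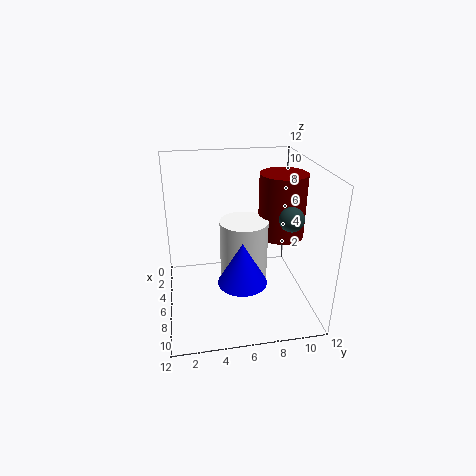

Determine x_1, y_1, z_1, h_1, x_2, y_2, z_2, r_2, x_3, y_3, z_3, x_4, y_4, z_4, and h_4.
x_1 = 5; y_1 = 10; z_1 = 5.5; h_1 = 5.5; x_2 = 8; y_2 = 6; z_2 = 3; r_2 = 2; x_3 = 7.5; y_3 = 10; z_3 = 8; x_4 = 6; y_4 = 6.5; z_4 = 2; h_4 = 5.5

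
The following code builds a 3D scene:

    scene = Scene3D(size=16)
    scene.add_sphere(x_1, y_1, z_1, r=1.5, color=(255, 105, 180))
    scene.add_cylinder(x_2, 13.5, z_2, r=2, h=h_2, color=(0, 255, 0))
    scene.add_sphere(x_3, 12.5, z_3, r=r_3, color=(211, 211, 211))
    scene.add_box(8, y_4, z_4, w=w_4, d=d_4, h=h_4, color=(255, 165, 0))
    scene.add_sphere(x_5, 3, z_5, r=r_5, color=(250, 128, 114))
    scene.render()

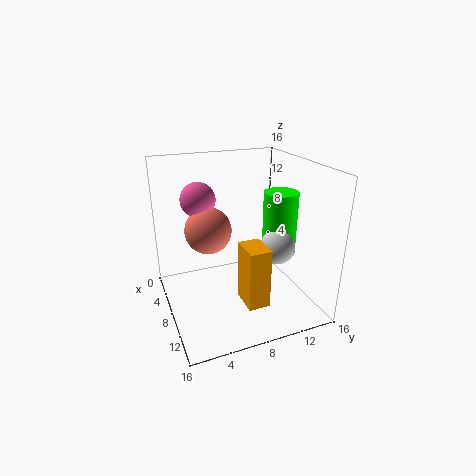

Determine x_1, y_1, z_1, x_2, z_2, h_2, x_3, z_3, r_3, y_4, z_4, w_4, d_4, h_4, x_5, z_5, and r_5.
x_1 = 12.5
y_1 = 2.5
z_1 = 14.5
x_2 = 7.5
z_2 = 5
h_2 = 7.5
x_3 = 9
z_3 = 6.5
r_3 = 2
y_4 = 8
z_4 = 0.5
w_4 = 3.5
d_4 = 2.5
h_4 = 7
x_5 = 13.5
z_5 = 12
r_5 = 2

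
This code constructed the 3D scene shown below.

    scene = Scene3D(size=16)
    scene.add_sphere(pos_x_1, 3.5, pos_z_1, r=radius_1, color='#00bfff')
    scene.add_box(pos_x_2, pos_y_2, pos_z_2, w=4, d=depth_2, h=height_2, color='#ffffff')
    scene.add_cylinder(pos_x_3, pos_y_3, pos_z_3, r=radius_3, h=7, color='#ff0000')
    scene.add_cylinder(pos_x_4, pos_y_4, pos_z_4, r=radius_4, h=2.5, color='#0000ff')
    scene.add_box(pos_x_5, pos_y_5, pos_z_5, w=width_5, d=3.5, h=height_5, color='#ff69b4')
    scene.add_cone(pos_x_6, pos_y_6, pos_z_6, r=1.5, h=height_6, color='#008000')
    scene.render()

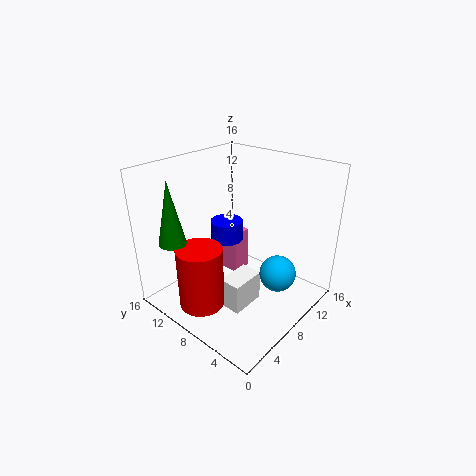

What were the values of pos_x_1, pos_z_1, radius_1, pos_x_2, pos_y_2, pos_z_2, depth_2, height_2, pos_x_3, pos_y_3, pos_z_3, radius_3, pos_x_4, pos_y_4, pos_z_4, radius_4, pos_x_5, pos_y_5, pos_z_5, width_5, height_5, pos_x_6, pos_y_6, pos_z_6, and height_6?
pos_x_1 = 9.5; pos_z_1 = 4.5; radius_1 = 2; pos_x_2 = 5; pos_y_2 = 5.5; pos_z_2 = 0.5; depth_2 = 2.5; height_2 = 3.5; pos_x_3 = 3.5; pos_y_3 = 9.5; pos_z_3 = 1; radius_3 = 2.5; pos_x_4 = 10.5; pos_y_4 = 12; pos_z_4 = 5.5; radius_4 = 2; pos_x_5 = 11; pos_y_5 = 11; pos_z_5 = 0.5; width_5 = 2.5; height_5 = 5.5; pos_x_6 = 2.5; pos_y_6 = 12.5; pos_z_6 = 8; height_6 = 7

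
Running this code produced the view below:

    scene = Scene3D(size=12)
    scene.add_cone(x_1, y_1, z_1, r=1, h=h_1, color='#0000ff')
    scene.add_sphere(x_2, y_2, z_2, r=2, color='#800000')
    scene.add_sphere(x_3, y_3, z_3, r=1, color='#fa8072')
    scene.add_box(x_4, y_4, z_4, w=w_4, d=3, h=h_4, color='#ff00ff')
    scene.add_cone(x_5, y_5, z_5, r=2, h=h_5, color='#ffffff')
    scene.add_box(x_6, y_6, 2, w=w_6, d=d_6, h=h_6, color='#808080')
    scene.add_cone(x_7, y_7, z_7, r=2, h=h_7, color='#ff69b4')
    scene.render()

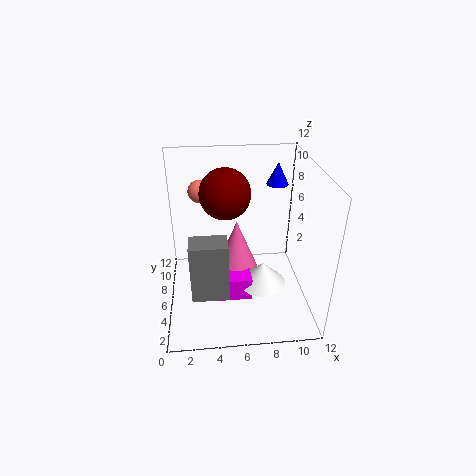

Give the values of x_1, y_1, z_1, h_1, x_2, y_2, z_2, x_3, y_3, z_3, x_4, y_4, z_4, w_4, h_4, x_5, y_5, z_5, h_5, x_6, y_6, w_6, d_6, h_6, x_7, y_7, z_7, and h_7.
x_1 = 10
y_1 = 10
z_1 = 9
h_1 = 2
x_2 = 5
y_2 = 6
z_2 = 10
x_3 = 3
y_3 = 9
z_3 = 9
x_4 = 4
y_4 = 4
z_4 = 1
w_4 = 3
h_4 = 2
x_5 = 8
y_5 = 5
z_5 = 2
h_5 = 2
x_6 = 2
y_6 = 3
w_6 = 3
d_6 = 2
h_6 = 5
x_7 = 6
y_7 = 7
z_7 = 2
h_7 = 5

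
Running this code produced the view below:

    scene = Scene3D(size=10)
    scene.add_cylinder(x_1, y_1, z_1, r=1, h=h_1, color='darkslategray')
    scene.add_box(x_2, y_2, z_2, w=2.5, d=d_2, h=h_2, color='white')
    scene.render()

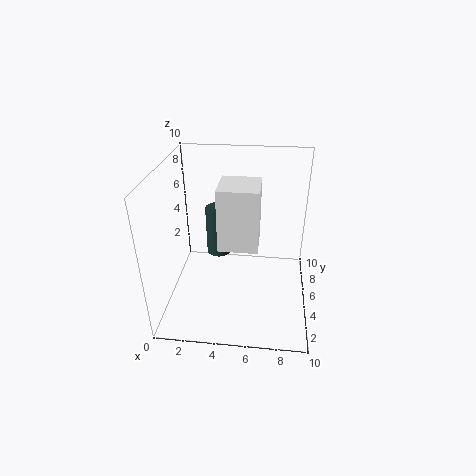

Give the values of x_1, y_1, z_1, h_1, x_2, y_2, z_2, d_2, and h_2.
x_1 = 3
y_1 = 8.5
z_1 = 1.5
h_1 = 4
x_2 = 4
y_2 = 2.5
z_2 = 5.5
d_2 = 2.5
h_2 = 4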